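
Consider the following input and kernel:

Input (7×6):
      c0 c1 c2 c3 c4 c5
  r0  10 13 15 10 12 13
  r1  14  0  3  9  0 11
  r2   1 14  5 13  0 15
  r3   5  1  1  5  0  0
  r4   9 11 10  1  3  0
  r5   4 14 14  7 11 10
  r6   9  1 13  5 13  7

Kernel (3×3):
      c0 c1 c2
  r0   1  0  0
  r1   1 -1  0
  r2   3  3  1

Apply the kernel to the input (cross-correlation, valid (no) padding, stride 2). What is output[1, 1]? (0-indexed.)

37

The receptive field on the input at this output position is [5 13 0 / 1 5 0 / 10 1 3]. Elementwise product with the kernel and sum: 5·1 + 1·1 + 5·-1 + 10·3 + 1·3 + 3·1.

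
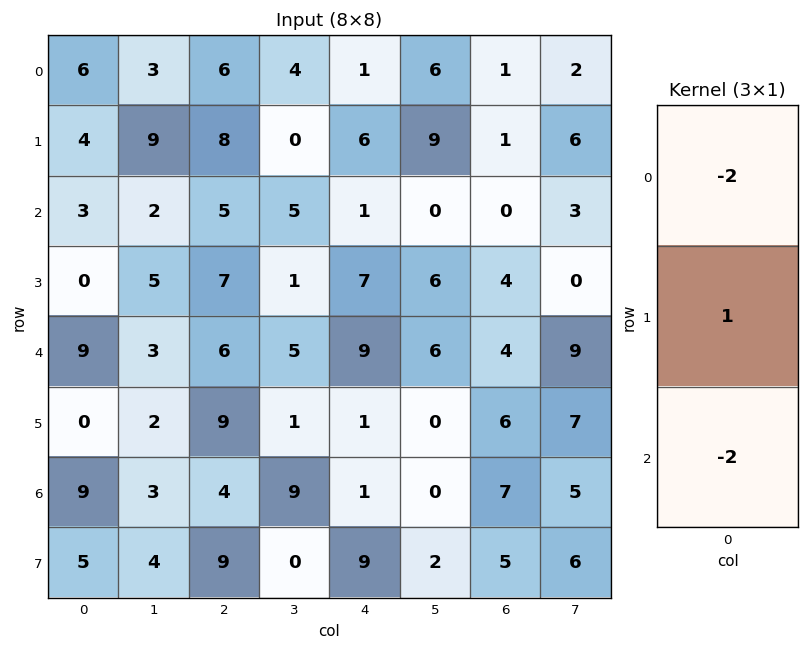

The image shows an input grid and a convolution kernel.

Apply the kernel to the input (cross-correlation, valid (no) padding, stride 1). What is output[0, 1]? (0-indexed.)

The receptive field on the input at this output position is [3 / 9 / 2]. Elementwise product with the kernel and sum: 3·-2 + 9·1 + 2·-2.

-1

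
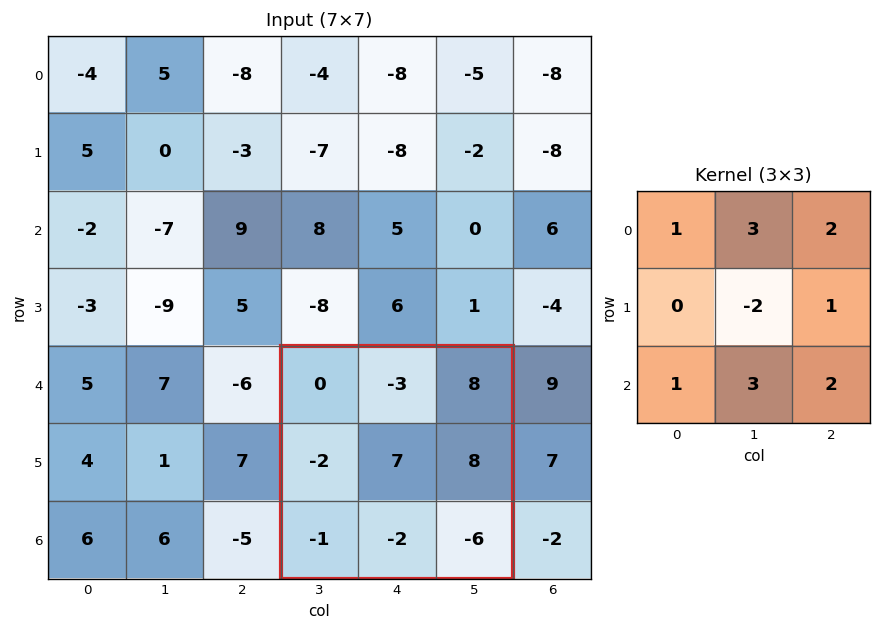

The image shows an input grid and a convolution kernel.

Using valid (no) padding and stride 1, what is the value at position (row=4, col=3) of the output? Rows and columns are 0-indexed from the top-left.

-18

The receptive field on the input at this output position is [0 -3 8 / -2 7 8 / -1 -2 -6]. Elementwise product with the kernel and sum: 0·1 + -3·3 + 8·2 + 7·-2 + 8·1 + -1·1 + -2·3 + -6·2.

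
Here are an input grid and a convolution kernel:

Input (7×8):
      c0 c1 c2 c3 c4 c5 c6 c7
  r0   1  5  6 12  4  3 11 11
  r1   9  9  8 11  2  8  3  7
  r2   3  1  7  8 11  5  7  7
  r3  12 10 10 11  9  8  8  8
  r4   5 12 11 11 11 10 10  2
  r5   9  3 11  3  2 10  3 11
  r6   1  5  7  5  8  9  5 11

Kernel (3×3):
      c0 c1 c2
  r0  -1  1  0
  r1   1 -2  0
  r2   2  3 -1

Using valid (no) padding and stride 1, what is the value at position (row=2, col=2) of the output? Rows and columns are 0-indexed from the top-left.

The receptive field on the input at this output position is [7 8 11 / 10 11 9 / 11 11 11]. Elementwise product with the kernel and sum: 7·-1 + 8·1 + 10·1 + 11·-2 + 11·2 + 11·3 + 11·-1.

33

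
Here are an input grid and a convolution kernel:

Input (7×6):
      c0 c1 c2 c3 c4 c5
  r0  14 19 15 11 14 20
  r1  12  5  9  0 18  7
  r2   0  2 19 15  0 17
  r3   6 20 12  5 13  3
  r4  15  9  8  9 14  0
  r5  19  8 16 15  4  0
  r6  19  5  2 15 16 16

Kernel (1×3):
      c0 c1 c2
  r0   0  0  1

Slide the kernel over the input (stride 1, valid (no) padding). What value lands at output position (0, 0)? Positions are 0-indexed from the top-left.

15

The receptive field on the input at this output position is [14 19 15]. Elementwise product with the kernel and sum: 15·1.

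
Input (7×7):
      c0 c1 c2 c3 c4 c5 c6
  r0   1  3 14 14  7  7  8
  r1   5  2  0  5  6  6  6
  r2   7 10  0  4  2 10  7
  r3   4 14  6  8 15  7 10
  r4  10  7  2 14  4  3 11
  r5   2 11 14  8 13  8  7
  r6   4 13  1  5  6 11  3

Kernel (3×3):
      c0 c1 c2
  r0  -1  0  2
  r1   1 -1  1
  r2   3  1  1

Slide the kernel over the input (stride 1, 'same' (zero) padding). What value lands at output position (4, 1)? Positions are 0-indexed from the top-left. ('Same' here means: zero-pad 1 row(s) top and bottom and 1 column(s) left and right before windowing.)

The receptive field on the zero-padded input at this output position is [4 14 6 / 10 7 2 / 2 11 14]. Elementwise product with the kernel and sum: 4·-1 + 6·2 + 10·1 + 7·-1 + 2·1 + 2·3 + 11·1 + 14·1.

44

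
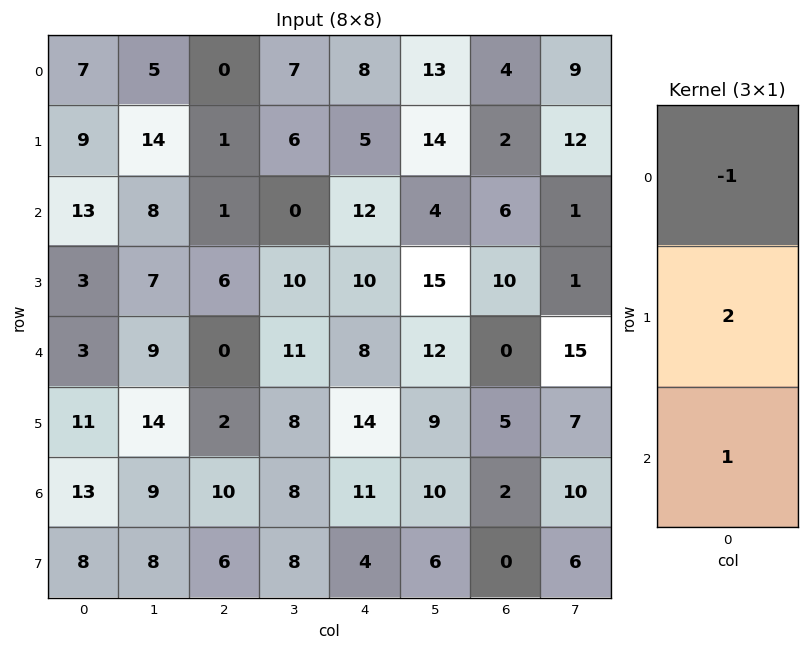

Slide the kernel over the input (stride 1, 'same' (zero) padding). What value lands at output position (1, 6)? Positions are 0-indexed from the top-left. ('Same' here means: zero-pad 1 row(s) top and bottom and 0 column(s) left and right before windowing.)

The receptive field on the zero-padded input at this output position is [4 / 2 / 6]. Elementwise product with the kernel and sum: 4·-1 + 2·2 + 6·1.

6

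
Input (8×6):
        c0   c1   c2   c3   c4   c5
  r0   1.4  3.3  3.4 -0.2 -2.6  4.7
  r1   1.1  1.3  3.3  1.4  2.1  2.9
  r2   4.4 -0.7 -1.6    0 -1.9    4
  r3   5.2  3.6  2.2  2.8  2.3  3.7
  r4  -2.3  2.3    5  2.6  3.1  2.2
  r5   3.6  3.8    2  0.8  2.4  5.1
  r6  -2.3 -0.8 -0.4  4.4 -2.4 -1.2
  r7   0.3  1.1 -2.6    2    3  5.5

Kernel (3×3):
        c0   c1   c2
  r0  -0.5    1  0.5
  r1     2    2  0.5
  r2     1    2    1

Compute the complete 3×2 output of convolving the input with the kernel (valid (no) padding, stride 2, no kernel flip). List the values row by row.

Output[0,0]: The receptive field on the input at this output position is [1.4 3.3 3.4 / 1.1 1.3 3.3 / 4.4 -0.7 -1.6]. Elementwise product with the kernel and sum: 1.4·-0.5 + 3.3·1 + 3.4·0.5 + 1.1·2 + 1.3·2 + 3.3·0.5 + 4.4·1 + -0.7·2 + -1.6·1.
Output[0,1]: The receptive field on the input at this output position is [3.4 -0.2 -2.6 / 3.3 1.4 2.1 / -1.6 0 -1.9]. Elementwise product with the kernel and sum: 3.4·-0.5 + -0.2·1 + -2.6·0.5 + 3.3·2 + 1.4·2 + 2.1·0.5 + -1.6·1 + 0·2 + -1.9·1.

12.15 3.75
22.3 24.3
17.45 14.45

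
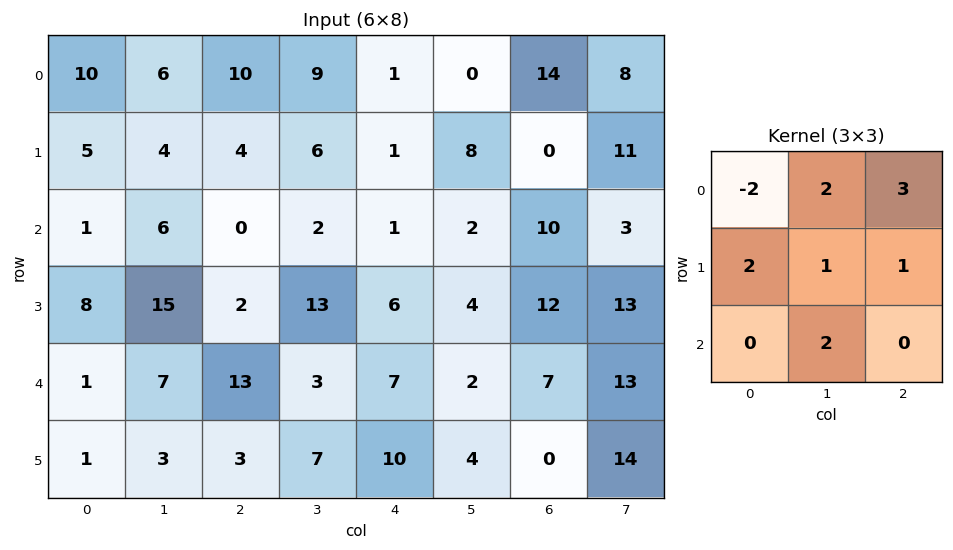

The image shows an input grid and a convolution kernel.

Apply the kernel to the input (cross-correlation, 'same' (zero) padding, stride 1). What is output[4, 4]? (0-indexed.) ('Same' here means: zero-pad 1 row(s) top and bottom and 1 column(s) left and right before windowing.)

33

The receptive field on the zero-padded input at this output position is [13 6 4 / 3 7 2 / 7 10 4]. Elementwise product with the kernel and sum: 13·-2 + 6·2 + 4·3 + 3·2 + 7·1 + 2·1 + 10·2.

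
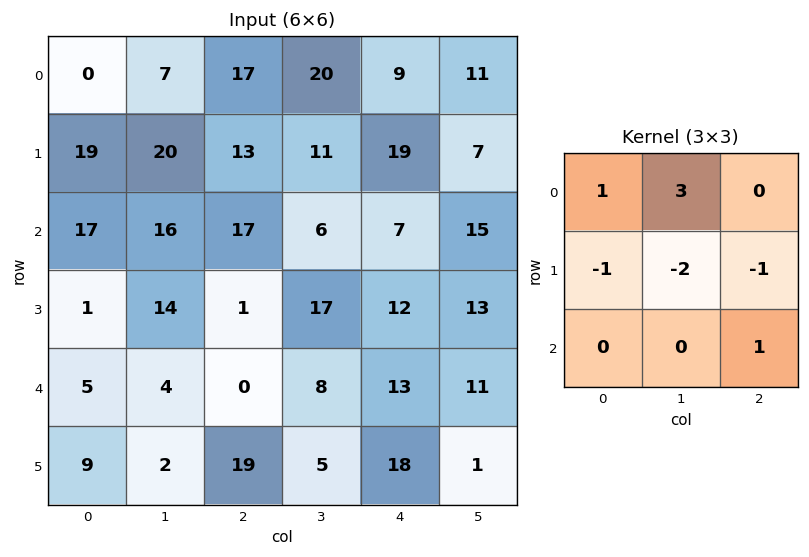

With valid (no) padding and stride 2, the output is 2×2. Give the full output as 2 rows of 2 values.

-34 30
35 1

Output[0,0]: The receptive field on the input at this output position is [0 7 17 / 19 20 13 / 17 16 17]. Elementwise product with the kernel and sum: 0·1 + 7·3 + 19·-1 + 20·-2 + 13·-1 + 17·1.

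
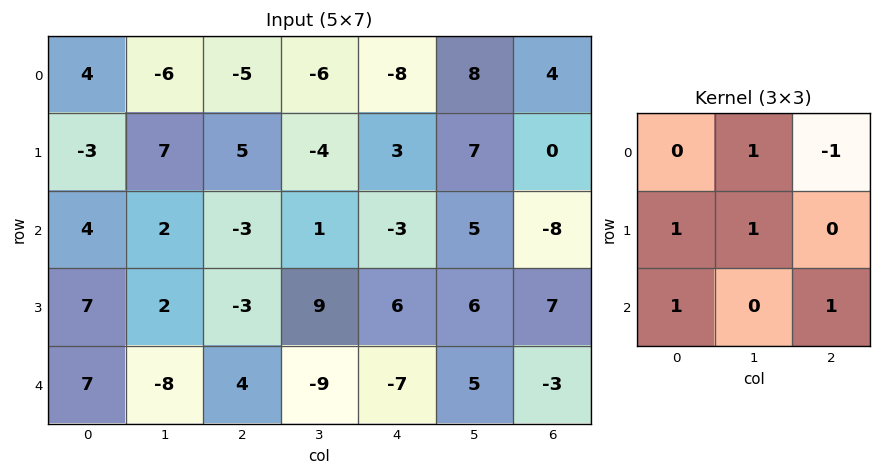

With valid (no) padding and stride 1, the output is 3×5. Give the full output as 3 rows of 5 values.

4 16 -3 -11 3
12 19 -6 9 22
25 -22 7 3 15

Output[0,0]: The receptive field on the input at this output position is [4 -6 -5 / -3 7 5 / 4 2 -3]. Elementwise product with the kernel and sum: -6·1 + -5·-1 + -3·1 + 7·1 + 4·1 + -3·1.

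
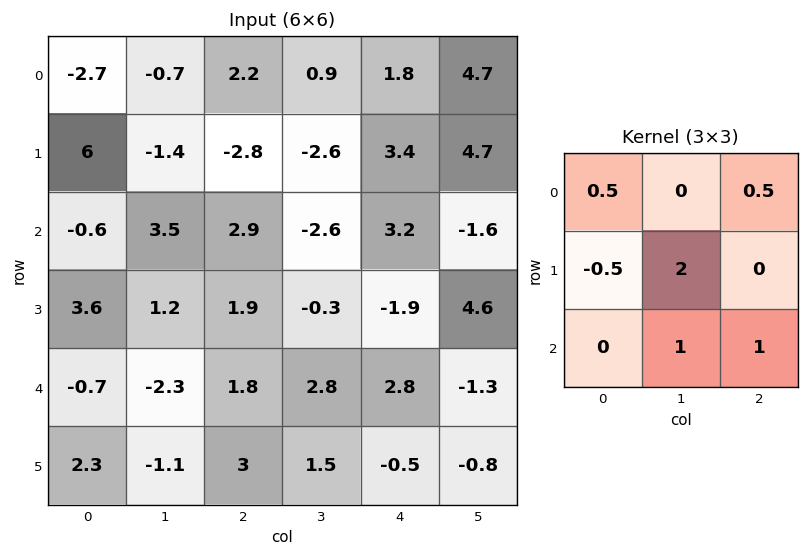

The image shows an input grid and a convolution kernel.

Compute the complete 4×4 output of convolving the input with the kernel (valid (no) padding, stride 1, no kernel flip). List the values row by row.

Output[0,0]: The receptive field on the input at this output position is [-2.7 -0.7 2.2 / 6 -1.4 -2.8 / -0.6 3.5 2.9]. Elementwise product with the kernel and sum: -2.7·0.5 + 2.2·0.5 + 6·-0.5 + -1.4·2 + 3.5·1 + 2.9·1.
Output[0,1]: The receptive field on the input at this output position is [-0.7 2.2 0.9 / -1.4 -2.8 -2.6 / 3.5 2.9 -2.6]. Elementwise product with the kernel and sum: -0.7·0.5 + 0.9·0.5 + -1.4·-0.5 + -2.8·2 + 2.9·1 + -2.6·1.

0.35 -4.5 -1.2 12.5
12 3.65 -8.55 11.45
1.25 8.25 7.1 -4.25
0.4 9.7 5.7 5.05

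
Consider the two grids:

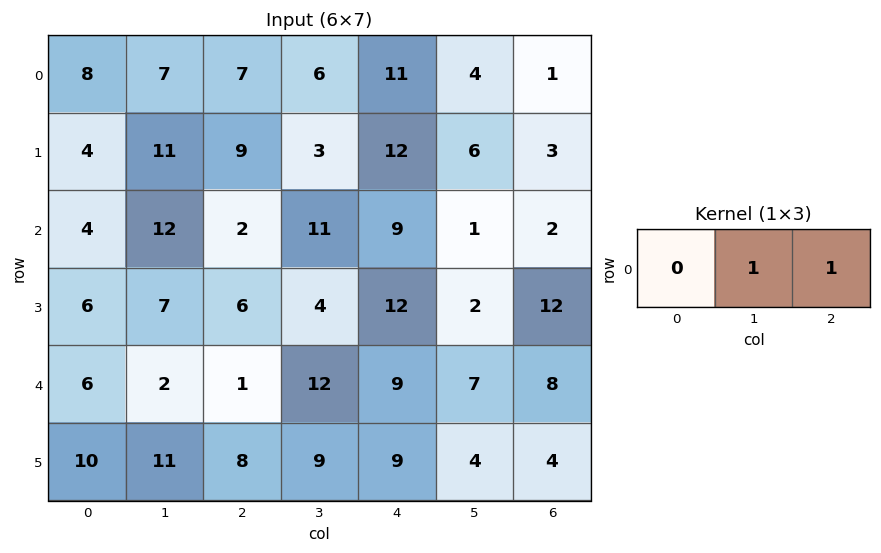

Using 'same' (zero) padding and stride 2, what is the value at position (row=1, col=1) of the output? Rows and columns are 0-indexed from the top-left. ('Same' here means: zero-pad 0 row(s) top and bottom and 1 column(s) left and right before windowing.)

13

The receptive field on the zero-padded input at this output position is [12 2 11]. Elementwise product with the kernel and sum: 2·1 + 11·1.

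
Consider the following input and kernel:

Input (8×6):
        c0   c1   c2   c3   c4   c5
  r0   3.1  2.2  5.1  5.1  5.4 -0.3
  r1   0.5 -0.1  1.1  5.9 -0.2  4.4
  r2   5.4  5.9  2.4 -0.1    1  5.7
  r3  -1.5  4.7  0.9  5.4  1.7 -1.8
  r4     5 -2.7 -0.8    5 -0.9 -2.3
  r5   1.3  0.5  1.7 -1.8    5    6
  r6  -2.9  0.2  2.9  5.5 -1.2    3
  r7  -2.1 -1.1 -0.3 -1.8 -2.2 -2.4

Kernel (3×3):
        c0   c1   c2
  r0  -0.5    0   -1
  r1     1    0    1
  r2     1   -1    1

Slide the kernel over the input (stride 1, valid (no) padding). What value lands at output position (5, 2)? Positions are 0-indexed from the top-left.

The receptive field on the input at this output position is [1.7 -1.8 5 / 2.9 5.5 -1.2 / -0.3 -1.8 -2.2]. Elementwise product with the kernel and sum: 1.7·-0.5 + 5·-1 + 2.9·1 + -1.2·1 + -0.3·1 + -1.8·-1 + -2.2·1.

-4.85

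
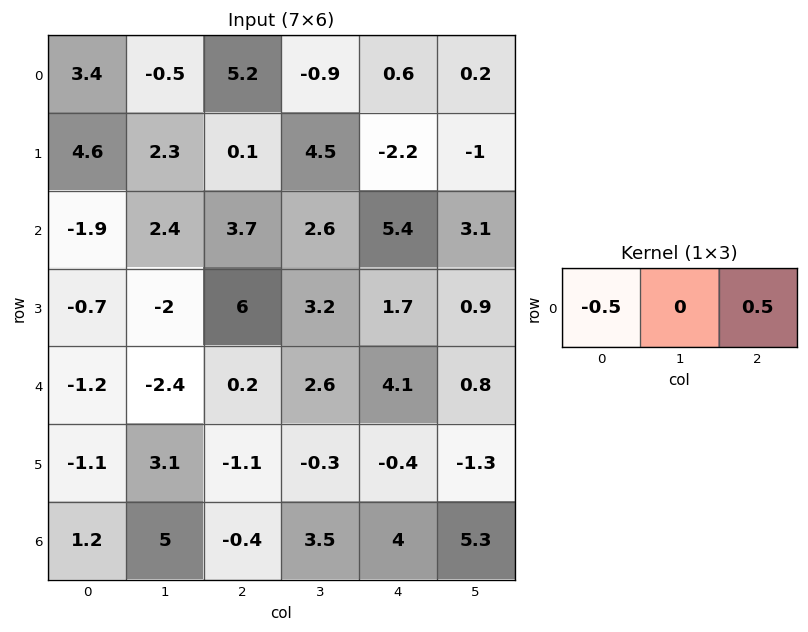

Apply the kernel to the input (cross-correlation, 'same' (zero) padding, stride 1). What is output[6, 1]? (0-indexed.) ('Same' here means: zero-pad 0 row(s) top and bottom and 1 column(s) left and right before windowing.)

The receptive field on the zero-padded input at this output position is [1.2 5 -0.4]. Elementwise product with the kernel and sum: 1.2·-0.5 + -0.4·0.5.

-0.8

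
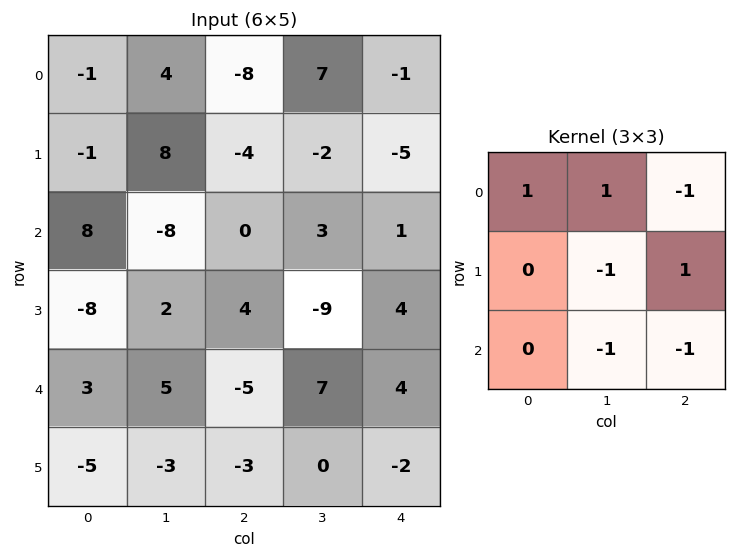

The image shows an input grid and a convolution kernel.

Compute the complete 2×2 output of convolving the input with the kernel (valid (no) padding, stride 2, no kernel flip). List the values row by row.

Output[0,0]: The receptive field on the input at this output position is [-1 4 -8 / -1 8 -4 / 8 -8 0]. Elementwise product with the kernel and sum: -1·1 + 4·1 + -8·-1 + 8·-1 + -4·1 + -8·-1 + 0·-1.

7 -7
2 4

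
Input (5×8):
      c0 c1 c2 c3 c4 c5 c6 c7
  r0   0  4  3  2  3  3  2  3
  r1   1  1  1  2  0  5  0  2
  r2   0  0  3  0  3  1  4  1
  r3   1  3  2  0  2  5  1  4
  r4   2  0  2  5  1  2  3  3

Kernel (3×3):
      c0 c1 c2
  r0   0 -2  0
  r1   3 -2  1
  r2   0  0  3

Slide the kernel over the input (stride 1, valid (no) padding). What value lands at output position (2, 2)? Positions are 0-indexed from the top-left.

11

The receptive field on the input at this output position is [3 0 3 / 2 0 2 / 2 5 1]. Elementwise product with the kernel and sum: 0·-2 + 2·3 + 0·-2 + 2·1 + 1·3.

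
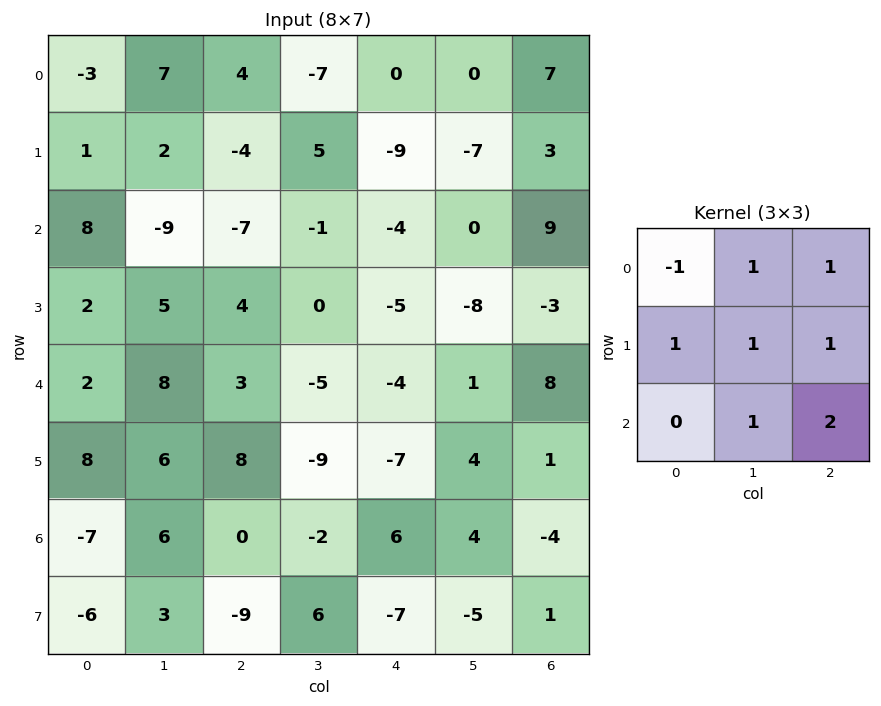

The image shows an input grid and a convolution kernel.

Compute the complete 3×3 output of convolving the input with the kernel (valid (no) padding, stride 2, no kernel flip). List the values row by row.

-10 -28 12
1 -12 14
37 -10 7

Output[0,0]: The receptive field on the input at this output position is [-3 7 4 / 1 2 -4 / 8 -9 -7]. Elementwise product with the kernel and sum: -3·-1 + 7·1 + 4·1 + 1·1 + 2·1 + -4·1 + -9·1 + -7·2.
Output[0,1]: The receptive field on the input at this output position is [4 -7 0 / -4 5 -9 / -7 -1 -4]. Elementwise product with the kernel and sum: 4·-1 + -7·1 + 0·1 + -4·1 + 5·1 + -9·1 + -1·1 + -4·2.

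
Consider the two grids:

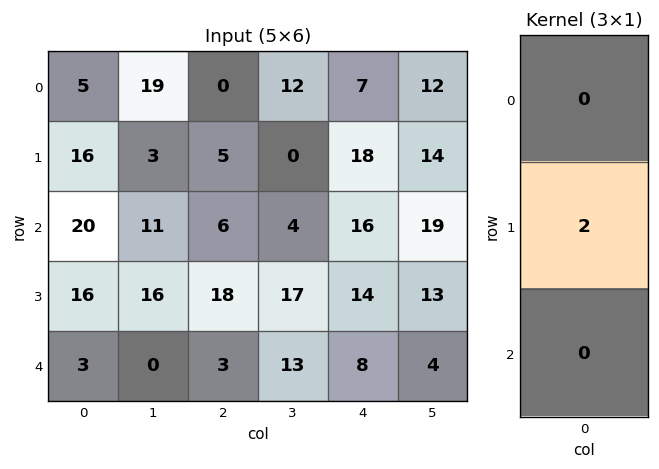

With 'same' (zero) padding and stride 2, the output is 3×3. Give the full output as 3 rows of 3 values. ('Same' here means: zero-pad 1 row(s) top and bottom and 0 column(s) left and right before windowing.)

10 0 14
40 12 32
6 6 16

Output[0,0]: The receptive field on the zero-padded input at this output position is [0 / 5 / 16]. Elementwise product with the kernel and sum: 5·2.
Output[0,1]: The receptive field on the zero-padded input at this output position is [0 / 0 / 5]. Elementwise product with the kernel and sum: 0·2.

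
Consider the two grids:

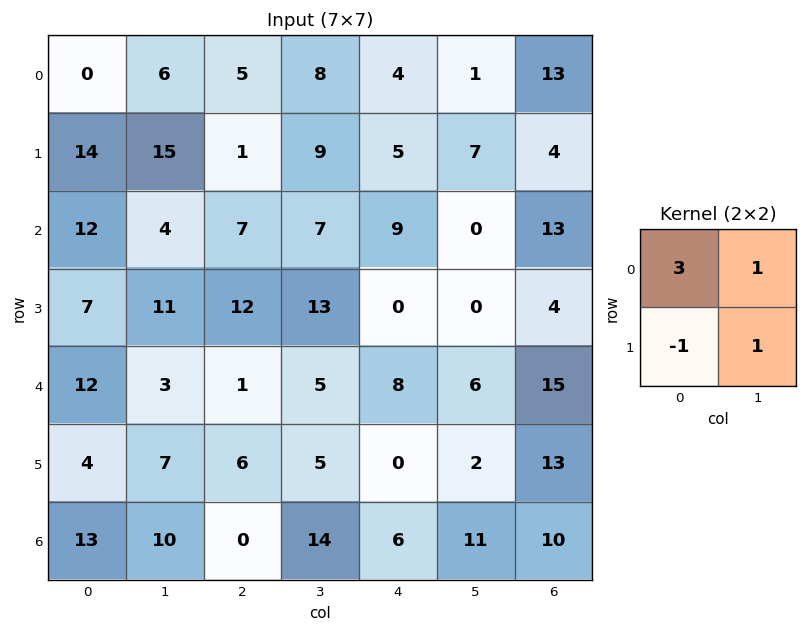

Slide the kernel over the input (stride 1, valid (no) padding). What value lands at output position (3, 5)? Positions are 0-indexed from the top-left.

13

The receptive field on the input at this output position is [0 4 / 6 15]. Elementwise product with the kernel and sum: 0·3 + 4·1 + 6·-1 + 15·1.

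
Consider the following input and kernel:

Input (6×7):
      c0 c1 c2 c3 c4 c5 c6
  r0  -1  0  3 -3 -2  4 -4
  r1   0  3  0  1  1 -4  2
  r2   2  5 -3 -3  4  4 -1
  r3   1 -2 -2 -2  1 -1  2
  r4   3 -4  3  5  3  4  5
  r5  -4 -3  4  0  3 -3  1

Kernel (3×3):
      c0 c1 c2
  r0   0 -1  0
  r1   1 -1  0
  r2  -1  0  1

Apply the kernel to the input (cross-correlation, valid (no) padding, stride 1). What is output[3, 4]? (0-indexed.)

-2

The receptive field on the input at this output position is [1 -1 2 / 3 4 5 / 3 -3 1]. Elementwise product with the kernel and sum: -1·-1 + 3·1 + 4·-1 + 3·-1 + 1·1.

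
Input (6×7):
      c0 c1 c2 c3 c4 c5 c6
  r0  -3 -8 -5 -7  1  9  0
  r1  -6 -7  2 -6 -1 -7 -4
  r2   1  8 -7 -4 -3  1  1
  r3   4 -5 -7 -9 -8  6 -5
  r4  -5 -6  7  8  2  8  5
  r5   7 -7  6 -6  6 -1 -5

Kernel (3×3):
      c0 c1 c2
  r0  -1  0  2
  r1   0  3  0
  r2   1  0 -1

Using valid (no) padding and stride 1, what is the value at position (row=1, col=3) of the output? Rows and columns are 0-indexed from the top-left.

The receptive field on the input at this output position is [-6 -1 -7 / -4 -3 1 / -9 -8 6]. Elementwise product with the kernel and sum: -6·-1 + -7·2 + -3·3 + -9·1 + 6·-1.

-32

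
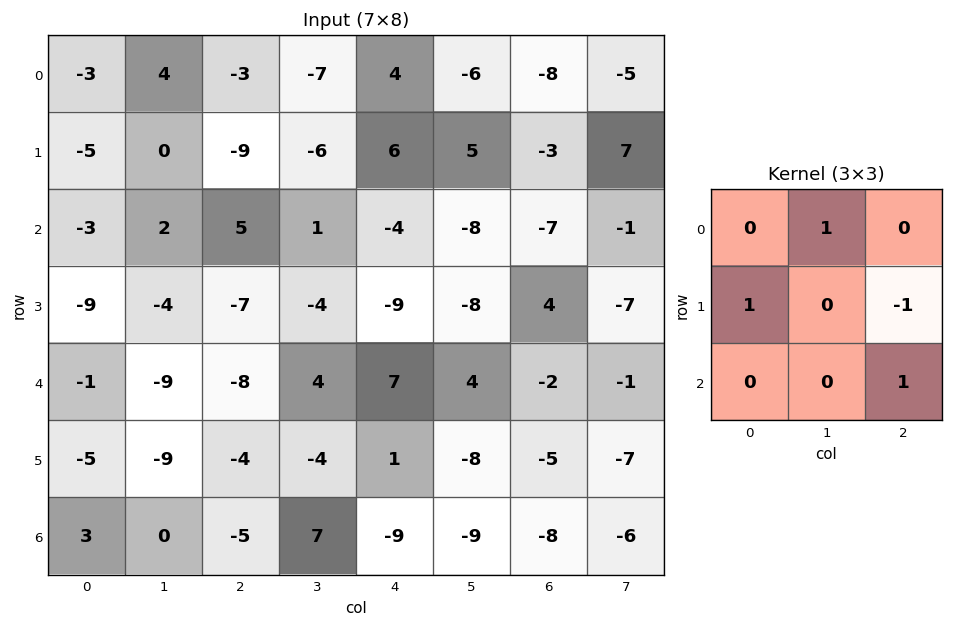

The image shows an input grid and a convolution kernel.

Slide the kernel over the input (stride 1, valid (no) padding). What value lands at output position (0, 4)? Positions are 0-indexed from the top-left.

-4

The receptive field on the input at this output position is [4 -6 -8 / 6 5 -3 / -4 -8 -7]. Elementwise product with the kernel and sum: -6·1 + 6·1 + -3·-1 + -7·1.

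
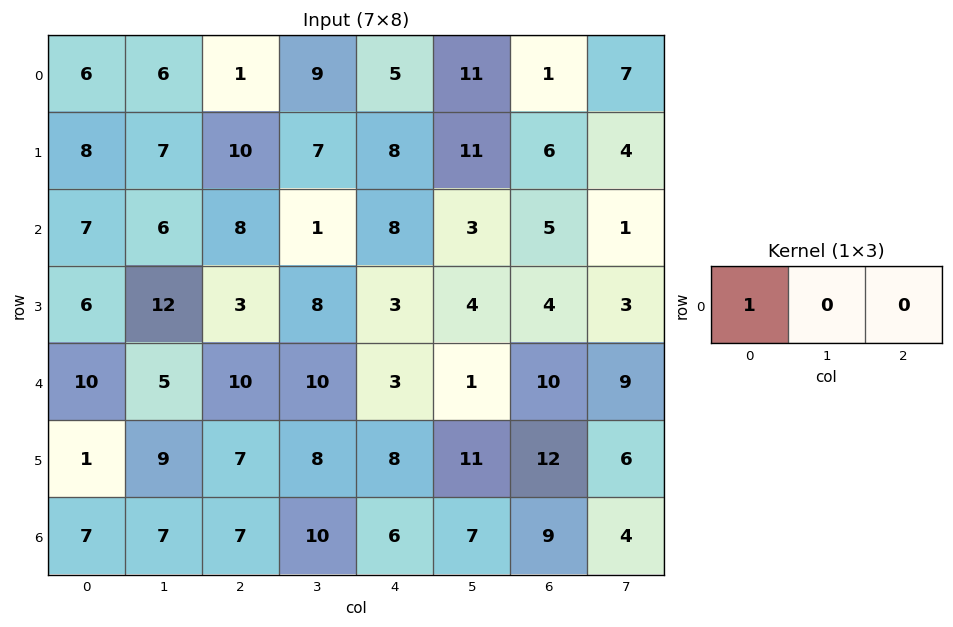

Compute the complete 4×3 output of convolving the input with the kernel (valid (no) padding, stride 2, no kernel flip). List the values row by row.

Output[0,0]: The receptive field on the input at this output position is [6 6 1]. Elementwise product with the kernel and sum: 6·1.
Output[0,1]: The receptive field on the input at this output position is [1 9 5]. Elementwise product with the kernel and sum: 1·1.

6 1 5
7 8 8
10 10 3
7 7 6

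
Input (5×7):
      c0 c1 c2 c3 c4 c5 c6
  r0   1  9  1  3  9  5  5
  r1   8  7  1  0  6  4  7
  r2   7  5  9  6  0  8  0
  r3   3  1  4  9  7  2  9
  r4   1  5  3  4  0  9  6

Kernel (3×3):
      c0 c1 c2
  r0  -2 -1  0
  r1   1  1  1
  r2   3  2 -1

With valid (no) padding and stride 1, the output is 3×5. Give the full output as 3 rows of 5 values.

Output[0,0]: The receptive field on the input at this output position is [1 9 1 / 8 7 1 / 7 5 9]. Elementwise product with the kernel and sum: 1·-2 + 9·-1 + 8·1 + 7·1 + 1·1 + 7·3 + 5·2 + 9·-1.

27 16 41 5 10
5 7 36 47 8
-1 12 13 9 22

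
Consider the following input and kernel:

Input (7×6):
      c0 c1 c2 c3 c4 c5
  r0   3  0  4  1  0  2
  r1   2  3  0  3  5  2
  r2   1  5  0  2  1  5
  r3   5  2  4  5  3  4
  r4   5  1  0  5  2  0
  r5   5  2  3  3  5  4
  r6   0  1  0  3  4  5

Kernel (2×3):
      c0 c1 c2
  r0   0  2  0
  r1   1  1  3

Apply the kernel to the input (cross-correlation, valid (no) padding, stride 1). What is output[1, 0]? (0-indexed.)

The receptive field on the input at this output position is [2 3 0 / 1 5 0]. Elementwise product with the kernel and sum: 3·2 + 1·1 + 5·1 + 0·3.

12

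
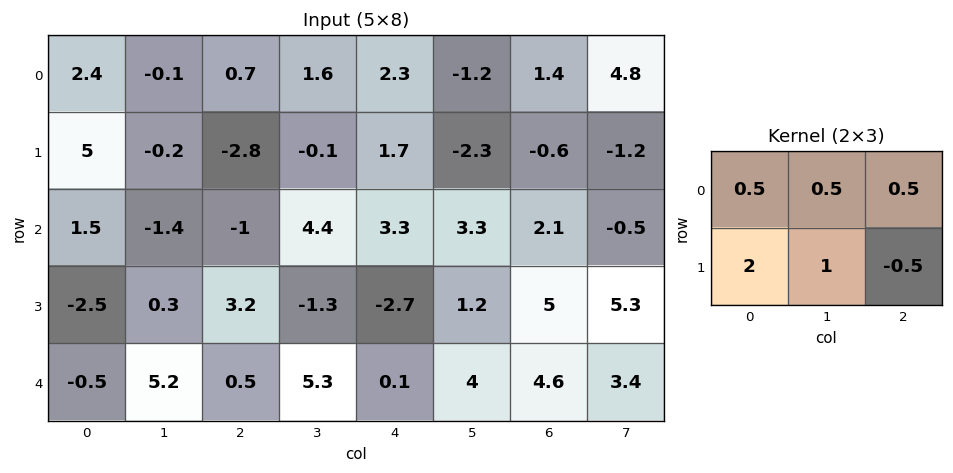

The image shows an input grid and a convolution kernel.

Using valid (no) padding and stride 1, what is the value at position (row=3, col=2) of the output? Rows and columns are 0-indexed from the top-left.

The receptive field on the input at this output position is [3.2 -1.3 -2.7 / 0.5 5.3 0.1]. Elementwise product with the kernel and sum: 3.2·0.5 + -1.3·0.5 + -2.7·0.5 + 0.5·2 + 5.3·1 + 0.1·-0.5.

5.85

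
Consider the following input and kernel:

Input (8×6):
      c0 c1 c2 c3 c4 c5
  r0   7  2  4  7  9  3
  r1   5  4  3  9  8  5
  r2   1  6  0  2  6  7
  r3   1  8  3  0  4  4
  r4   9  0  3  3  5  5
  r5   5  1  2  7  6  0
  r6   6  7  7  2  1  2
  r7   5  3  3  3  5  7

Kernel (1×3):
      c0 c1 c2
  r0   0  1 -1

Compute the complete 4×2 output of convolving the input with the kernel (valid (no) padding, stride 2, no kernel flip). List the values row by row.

Output[0,0]: The receptive field on the input at this output position is [7 2 4]. Elementwise product with the kernel and sum: 2·1 + 4·-1.

-2 -2
6 -4
-3 -2
0 1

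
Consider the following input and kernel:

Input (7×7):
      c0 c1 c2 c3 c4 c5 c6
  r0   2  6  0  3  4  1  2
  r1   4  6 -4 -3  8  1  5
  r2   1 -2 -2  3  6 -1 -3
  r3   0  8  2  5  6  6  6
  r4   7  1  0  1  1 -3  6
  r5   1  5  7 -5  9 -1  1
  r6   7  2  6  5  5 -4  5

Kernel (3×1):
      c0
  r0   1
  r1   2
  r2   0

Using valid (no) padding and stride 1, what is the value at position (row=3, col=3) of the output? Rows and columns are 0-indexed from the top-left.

The receptive field on the input at this output position is [5 / 1 / -5]. Elementwise product with the kernel and sum: 5·1 + 1·2.

7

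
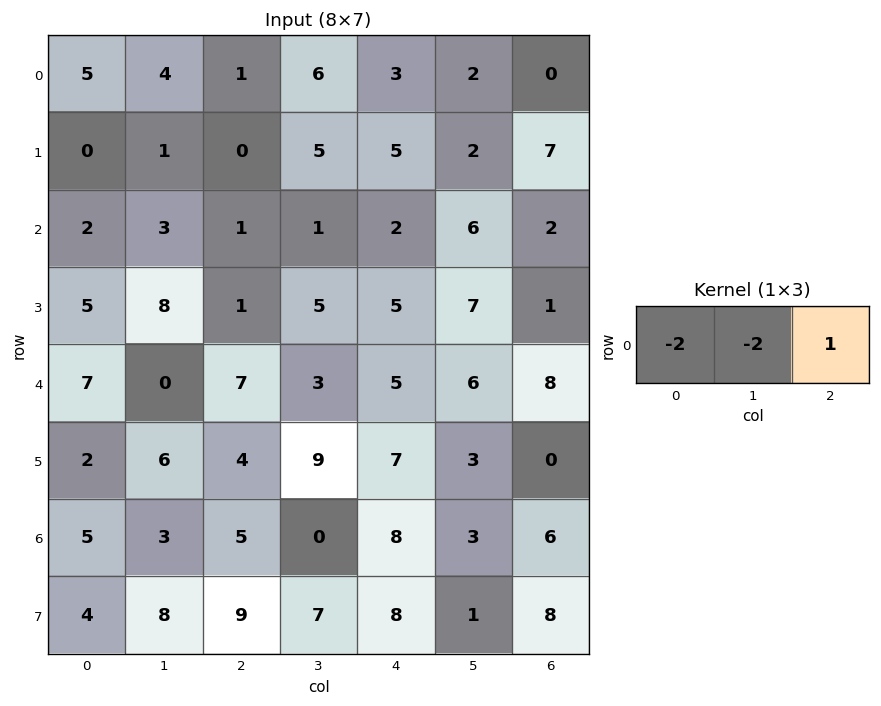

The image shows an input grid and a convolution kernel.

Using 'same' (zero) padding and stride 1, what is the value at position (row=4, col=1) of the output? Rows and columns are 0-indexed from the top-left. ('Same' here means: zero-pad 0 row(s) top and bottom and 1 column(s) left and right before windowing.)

The receptive field on the zero-padded input at this output position is [7 0 7]. Elementwise product with the kernel and sum: 7·-2 + 0·-2 + 7·1.

-7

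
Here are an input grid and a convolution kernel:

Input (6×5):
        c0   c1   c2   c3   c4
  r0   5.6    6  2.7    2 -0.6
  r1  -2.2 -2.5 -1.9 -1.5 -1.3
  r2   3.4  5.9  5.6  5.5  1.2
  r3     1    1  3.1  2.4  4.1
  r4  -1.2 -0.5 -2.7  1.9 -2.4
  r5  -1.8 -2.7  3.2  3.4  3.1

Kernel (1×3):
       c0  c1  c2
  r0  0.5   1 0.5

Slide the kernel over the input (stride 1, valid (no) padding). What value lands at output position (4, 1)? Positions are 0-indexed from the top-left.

-2

The receptive field on the input at this output position is [-0.5 -2.7 1.9]. Elementwise product with the kernel and sum: -0.5·0.5 + -2.7·1 + 1.9·0.5.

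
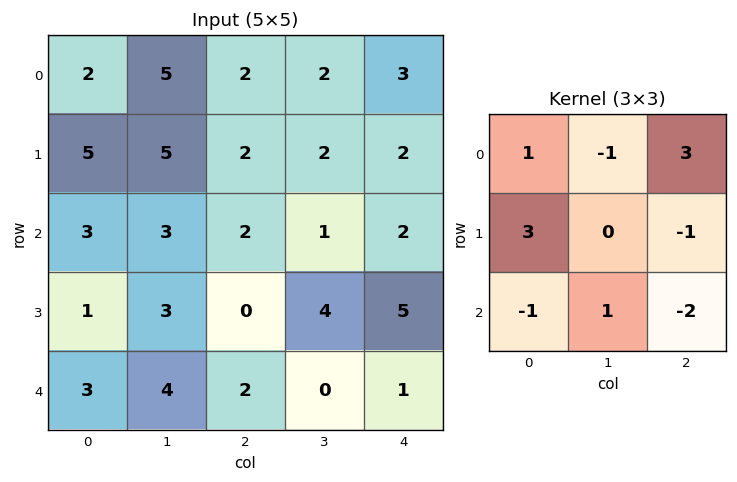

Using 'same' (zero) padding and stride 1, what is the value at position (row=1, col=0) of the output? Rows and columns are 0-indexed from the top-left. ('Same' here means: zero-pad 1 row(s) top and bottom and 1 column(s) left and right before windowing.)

5

The receptive field on the zero-padded input at this output position is [0 2 5 / 0 5 5 / 0 3 3]. Elementwise product with the kernel and sum: 0·1 + 2·-1 + 5·3 + 0·3 + 5·-1 + 0·-1 + 3·1 + 3·-2.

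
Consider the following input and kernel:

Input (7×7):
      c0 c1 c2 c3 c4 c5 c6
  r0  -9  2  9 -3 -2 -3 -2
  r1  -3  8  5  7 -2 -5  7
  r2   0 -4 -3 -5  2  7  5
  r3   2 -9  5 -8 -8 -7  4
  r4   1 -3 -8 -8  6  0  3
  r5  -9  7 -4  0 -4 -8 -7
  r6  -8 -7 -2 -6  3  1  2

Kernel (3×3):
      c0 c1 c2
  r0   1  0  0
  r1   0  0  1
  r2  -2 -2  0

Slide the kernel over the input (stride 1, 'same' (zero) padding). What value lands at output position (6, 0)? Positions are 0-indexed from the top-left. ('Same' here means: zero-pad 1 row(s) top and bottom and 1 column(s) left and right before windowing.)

The receptive field on the zero-padded input at this output position is [0 -9 7 / 0 -8 -7 / 0 0 0]. Elementwise product with the kernel and sum: 0·1 + -7·1 + 0·-2 + 0·-2.

-7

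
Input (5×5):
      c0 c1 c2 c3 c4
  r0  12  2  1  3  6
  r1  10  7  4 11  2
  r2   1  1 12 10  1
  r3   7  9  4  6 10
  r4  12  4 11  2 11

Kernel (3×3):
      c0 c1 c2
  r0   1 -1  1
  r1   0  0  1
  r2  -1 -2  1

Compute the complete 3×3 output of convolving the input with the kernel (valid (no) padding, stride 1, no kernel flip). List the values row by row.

24 0 -25
-2 13 -10
7 -19 9

Output[0,0]: The receptive field on the input at this output position is [12 2 1 / 10 7 4 / 1 1 12]. Elementwise product with the kernel and sum: 12·1 + 2·-1 + 1·1 + 4·1 + 1·-1 + 1·-2 + 12·1.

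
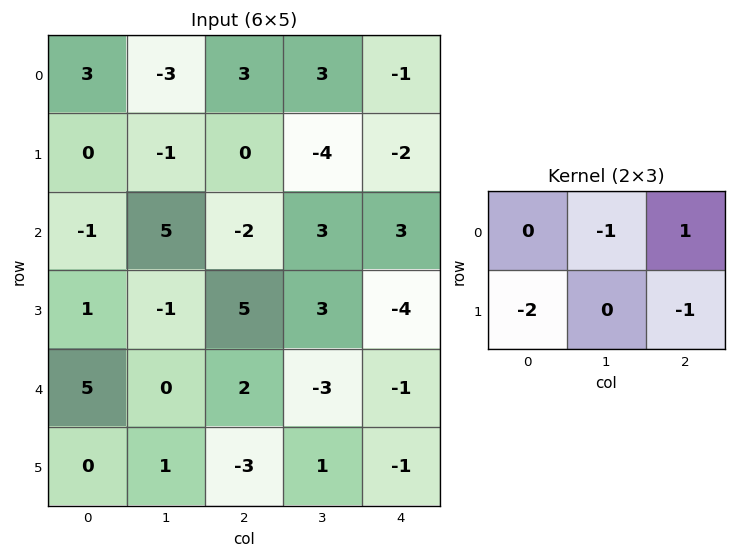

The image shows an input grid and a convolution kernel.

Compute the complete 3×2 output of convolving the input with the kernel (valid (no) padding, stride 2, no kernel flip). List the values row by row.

Output[0,0]: The receptive field on the input at this output position is [3 -3 3 / 0 -1 0]. Elementwise product with the kernel and sum: -3·-1 + 3·1 + 0·-2 + 0·-1.

6 -2
-14 -6
5 9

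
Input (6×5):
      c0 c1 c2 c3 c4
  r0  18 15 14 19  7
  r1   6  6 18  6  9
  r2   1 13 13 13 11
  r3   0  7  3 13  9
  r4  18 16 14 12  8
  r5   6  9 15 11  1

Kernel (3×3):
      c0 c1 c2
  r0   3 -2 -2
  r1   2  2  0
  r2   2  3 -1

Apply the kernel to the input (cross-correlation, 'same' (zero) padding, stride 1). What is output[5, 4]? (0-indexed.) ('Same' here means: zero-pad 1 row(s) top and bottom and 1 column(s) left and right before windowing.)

The receptive field on the zero-padded input at this output position is [12 8 0 / 11 1 0 / 0 0 0]. Elementwise product with the kernel and sum: 12·3 + 8·-2 + 0·-2 + 11·2 + 1·2 + 0·2 + 0·3 + 0·-1.

44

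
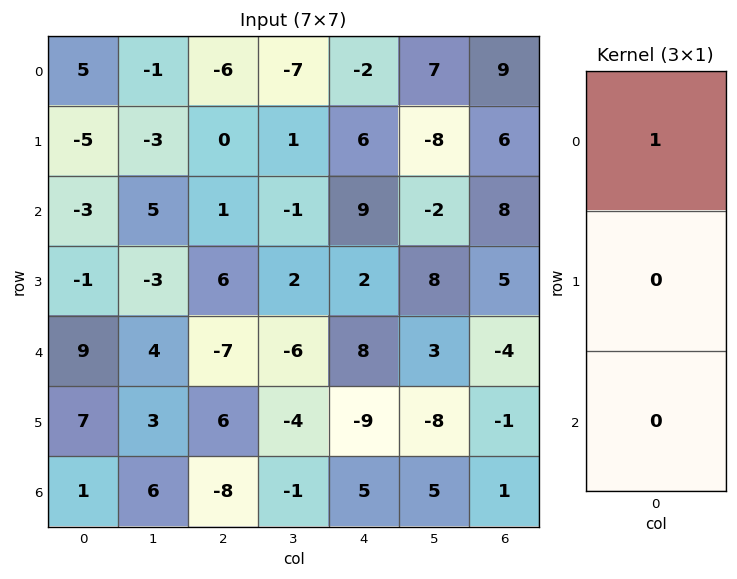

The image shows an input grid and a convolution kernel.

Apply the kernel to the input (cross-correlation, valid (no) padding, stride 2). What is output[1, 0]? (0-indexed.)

-3

The receptive field on the input at this output position is [-3 / -1 / 9]. Elementwise product with the kernel and sum: -3·1.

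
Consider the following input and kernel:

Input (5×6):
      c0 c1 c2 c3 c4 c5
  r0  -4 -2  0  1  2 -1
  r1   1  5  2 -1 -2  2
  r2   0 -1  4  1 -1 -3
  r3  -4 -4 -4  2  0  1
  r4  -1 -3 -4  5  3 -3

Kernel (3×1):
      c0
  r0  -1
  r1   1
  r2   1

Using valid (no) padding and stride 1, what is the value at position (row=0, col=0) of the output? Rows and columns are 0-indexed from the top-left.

The receptive field on the input at this output position is [-4 / 1 / 0]. Elementwise product with the kernel and sum: -4·-1 + 1·1 + 0·1.

5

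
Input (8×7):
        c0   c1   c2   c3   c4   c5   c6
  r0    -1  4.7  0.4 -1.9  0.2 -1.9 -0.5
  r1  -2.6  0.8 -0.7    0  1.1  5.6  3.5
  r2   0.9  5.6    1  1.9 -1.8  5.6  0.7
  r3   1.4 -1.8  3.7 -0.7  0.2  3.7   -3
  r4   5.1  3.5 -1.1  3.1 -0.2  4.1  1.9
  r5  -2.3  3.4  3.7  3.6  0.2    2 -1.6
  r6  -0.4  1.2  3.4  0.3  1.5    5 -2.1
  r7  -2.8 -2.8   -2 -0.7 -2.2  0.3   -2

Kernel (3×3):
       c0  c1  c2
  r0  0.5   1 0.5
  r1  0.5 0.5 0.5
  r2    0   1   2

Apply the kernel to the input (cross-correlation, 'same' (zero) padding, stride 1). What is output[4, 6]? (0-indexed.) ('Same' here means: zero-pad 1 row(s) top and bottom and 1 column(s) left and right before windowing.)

0.25

The receptive field on the zero-padded input at this output position is [3.7 -3 0 / 4.1 1.9 0 / 2 -1.6 0]. Elementwise product with the kernel and sum: 3.7·0.5 + -3·1 + 0·0.5 + 4.1·0.5 + 1.9·0.5 + 0·0.5 + -1.6·1 + 0·2.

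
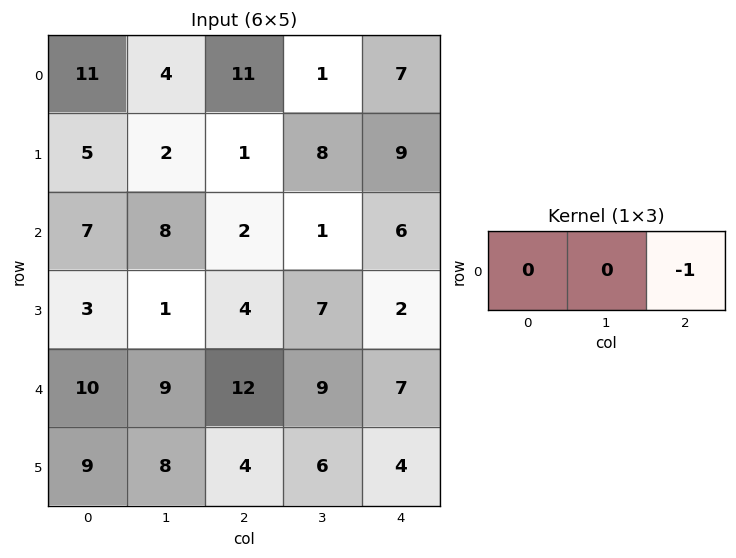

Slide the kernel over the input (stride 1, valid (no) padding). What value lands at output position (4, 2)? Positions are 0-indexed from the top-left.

The receptive field on the input at this output position is [12 9 7]. Elementwise product with the kernel and sum: 7·-1.

-7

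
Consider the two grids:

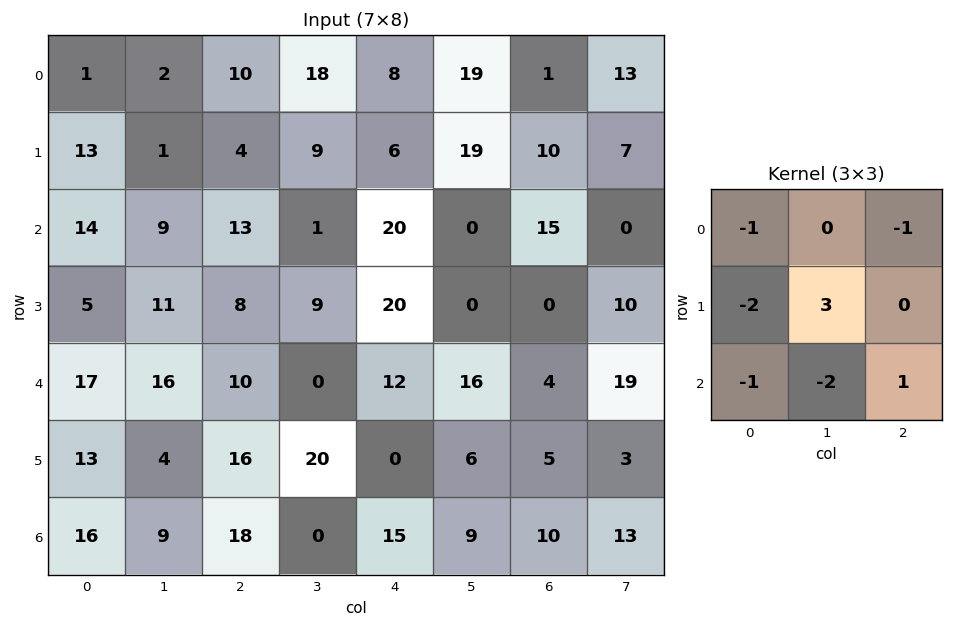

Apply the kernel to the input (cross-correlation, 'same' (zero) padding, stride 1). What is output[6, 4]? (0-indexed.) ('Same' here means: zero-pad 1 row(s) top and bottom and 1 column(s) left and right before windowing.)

The receptive field on the zero-padded input at this output position is [20 0 6 / 0 15 9 / 0 0 0]. Elementwise product with the kernel and sum: 20·-1 + 6·-1 + 0·-2 + 15·3 + 0·-1 + 0·-2 + 0·1.

19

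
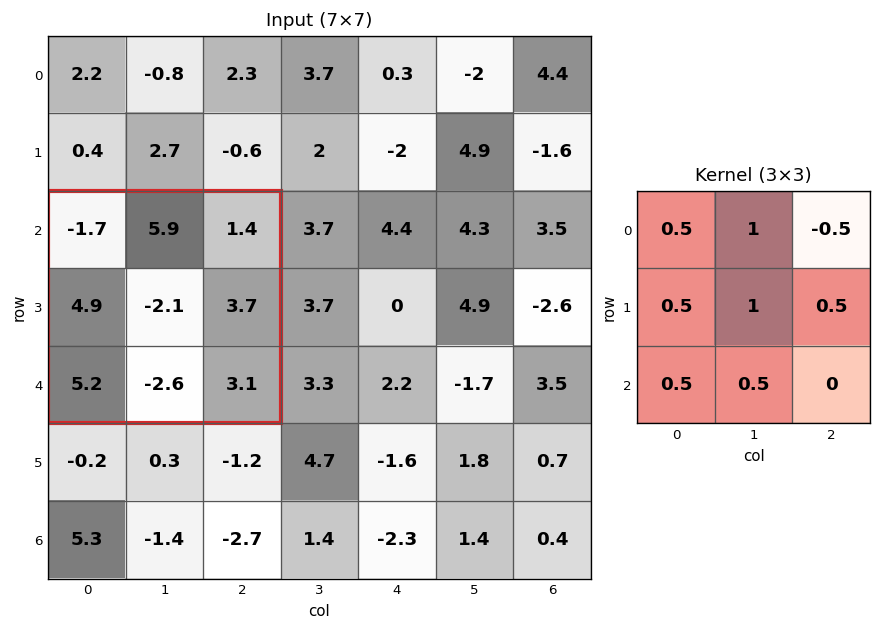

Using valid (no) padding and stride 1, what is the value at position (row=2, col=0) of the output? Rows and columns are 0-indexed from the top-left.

The receptive field on the input at this output position is [-1.7 5.9 1.4 / 4.9 -2.1 3.7 / 5.2 -2.6 3.1]. Elementwise product with the kernel and sum: -1.7·0.5 + 5.9·1 + 1.4·-0.5 + 4.9·0.5 + -2.1·1 + 3.7·0.5 + 5.2·0.5 + -2.6·0.5.

7.85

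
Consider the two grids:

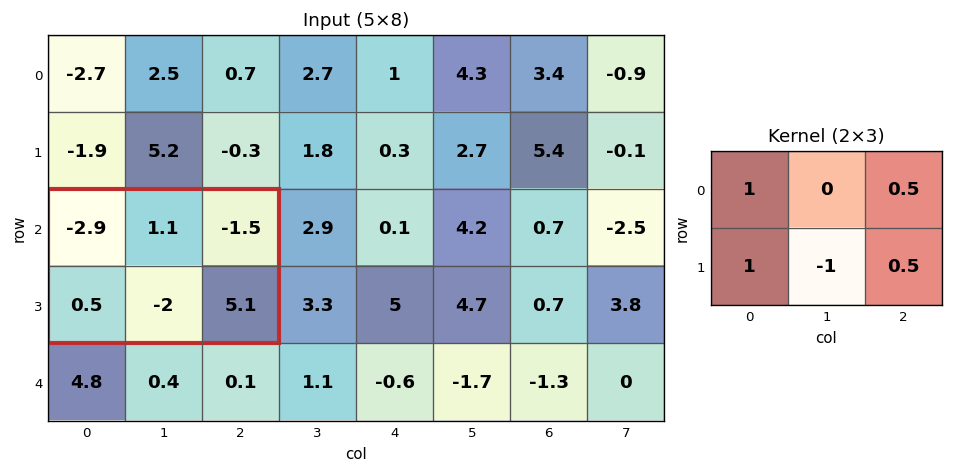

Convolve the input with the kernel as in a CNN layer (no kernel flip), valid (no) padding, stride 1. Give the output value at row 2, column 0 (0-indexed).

1.4

The receptive field on the input at this output position is [-2.9 1.1 -1.5 / 0.5 -2 5.1]. Elementwise product with the kernel and sum: -2.9·1 + -1.5·0.5 + 0.5·1 + -2·-1 + 5.1·0.5.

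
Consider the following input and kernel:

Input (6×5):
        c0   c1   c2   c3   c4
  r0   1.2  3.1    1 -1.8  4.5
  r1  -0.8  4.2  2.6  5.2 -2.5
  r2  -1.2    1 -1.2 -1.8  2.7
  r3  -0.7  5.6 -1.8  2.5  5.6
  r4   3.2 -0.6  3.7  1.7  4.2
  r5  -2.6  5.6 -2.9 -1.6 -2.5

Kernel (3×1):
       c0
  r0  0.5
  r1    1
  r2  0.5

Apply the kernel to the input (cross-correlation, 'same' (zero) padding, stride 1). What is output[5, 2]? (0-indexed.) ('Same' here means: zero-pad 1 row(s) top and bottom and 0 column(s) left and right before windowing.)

-1.05

The receptive field on the zero-padded input at this output position is [3.7 / -2.9 / 0]. Elementwise product with the kernel and sum: 3.7·0.5 + -2.9·1 + 0·0.5.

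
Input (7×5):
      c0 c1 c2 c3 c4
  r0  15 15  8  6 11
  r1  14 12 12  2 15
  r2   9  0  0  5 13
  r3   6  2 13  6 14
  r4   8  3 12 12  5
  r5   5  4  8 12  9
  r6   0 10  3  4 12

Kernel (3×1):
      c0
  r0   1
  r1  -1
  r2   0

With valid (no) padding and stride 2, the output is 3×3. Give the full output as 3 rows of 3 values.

Output[0,0]: The receptive field on the input at this output position is [15 / 14 / 9]. Elementwise product with the kernel and sum: 15·1 + 14·-1.

1 -4 -4
3 -13 -1
3 4 -4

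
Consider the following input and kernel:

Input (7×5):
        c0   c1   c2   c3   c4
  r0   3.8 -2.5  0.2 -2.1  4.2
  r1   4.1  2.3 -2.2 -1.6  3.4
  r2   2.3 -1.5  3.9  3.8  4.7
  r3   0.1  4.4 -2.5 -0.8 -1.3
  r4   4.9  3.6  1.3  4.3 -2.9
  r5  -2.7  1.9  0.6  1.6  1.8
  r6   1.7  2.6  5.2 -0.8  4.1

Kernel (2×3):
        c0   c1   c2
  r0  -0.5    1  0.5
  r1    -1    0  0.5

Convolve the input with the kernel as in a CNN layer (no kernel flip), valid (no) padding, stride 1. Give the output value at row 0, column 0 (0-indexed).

-9.5

The receptive field on the input at this output position is [3.8 -2.5 0.2 / 4.1 2.3 -2.2]. Elementwise product with the kernel and sum: 3.8·-0.5 + -2.5·1 + 0.2·0.5 + 4.1·-1 + -2.2·0.5.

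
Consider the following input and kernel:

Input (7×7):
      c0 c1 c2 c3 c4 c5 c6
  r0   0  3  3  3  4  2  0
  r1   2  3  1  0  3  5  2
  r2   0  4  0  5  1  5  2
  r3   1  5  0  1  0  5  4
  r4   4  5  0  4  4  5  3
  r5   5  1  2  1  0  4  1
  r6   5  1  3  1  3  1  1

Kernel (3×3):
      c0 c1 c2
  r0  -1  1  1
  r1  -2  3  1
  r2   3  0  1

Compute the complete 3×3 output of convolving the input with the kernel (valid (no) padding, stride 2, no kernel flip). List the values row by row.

12 6 14
29 13 40
14 19 27

Output[0,0]: The receptive field on the input at this output position is [0 3 3 / 2 3 1 / 0 4 0]. Elementwise product with the kernel and sum: 0·-1 + 3·1 + 3·1 + 2·-2 + 3·3 + 1·1 + 0·3 + 0·1.
Output[0,1]: The receptive field on the input at this output position is [3 3 4 / 1 0 3 / 0 5 1]. Elementwise product with the kernel and sum: 3·-1 + 3·1 + 4·1 + 1·-2 + 0·3 + 3·1 + 0·3 + 1·1.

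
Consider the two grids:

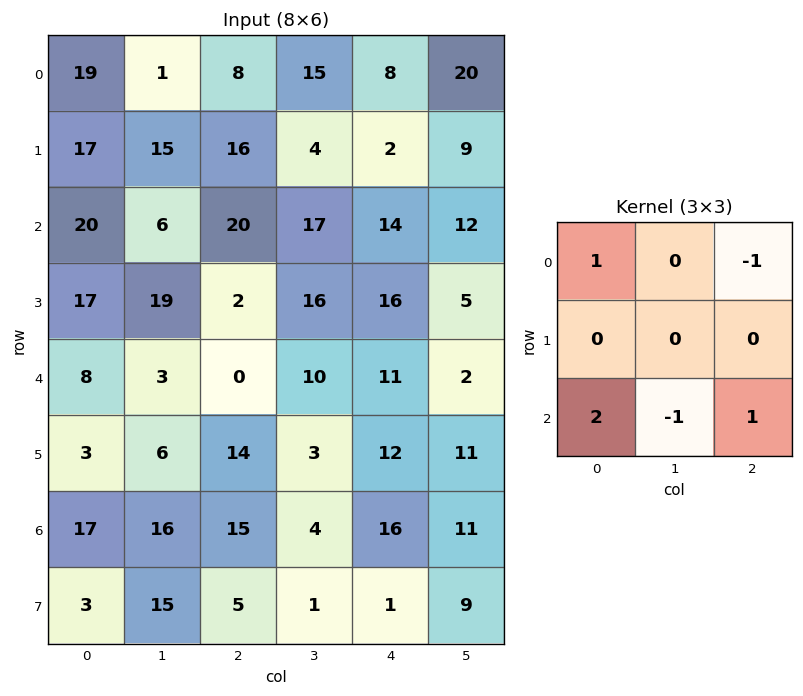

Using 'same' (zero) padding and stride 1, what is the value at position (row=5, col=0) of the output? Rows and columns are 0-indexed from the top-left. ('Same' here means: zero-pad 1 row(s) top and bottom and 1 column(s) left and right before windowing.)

-4

The receptive field on the zero-padded input at this output position is [0 8 3 / 0 3 6 / 0 17 16]. Elementwise product with the kernel and sum: 0·1 + 3·-1 + 0·2 + 17·-1 + 16·1.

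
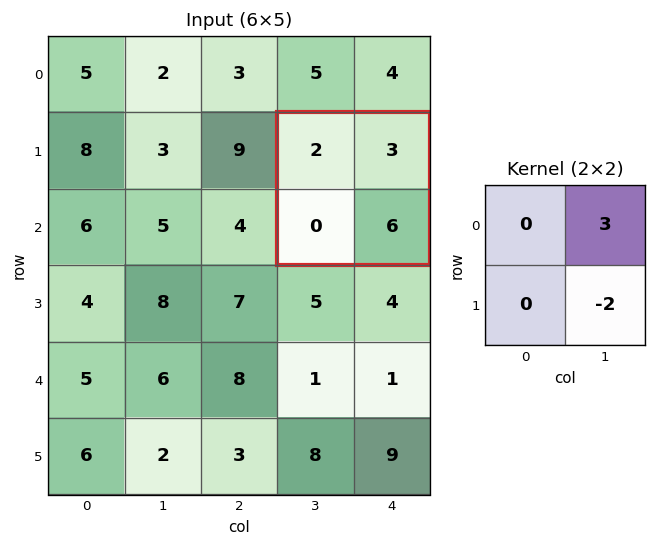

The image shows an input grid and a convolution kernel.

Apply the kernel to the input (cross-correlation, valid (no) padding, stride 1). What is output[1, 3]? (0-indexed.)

The receptive field on the input at this output position is [2 3 / 0 6]. Elementwise product with the kernel and sum: 3·3 + 6·-2.

-3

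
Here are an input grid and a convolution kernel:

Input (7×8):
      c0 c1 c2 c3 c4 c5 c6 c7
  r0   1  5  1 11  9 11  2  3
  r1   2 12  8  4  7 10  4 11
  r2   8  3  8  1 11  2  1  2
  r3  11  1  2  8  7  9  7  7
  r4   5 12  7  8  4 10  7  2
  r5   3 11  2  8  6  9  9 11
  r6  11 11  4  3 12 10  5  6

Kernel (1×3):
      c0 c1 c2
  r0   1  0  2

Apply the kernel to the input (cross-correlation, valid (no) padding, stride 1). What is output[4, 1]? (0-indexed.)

28

The receptive field on the input at this output position is [12 7 8]. Elementwise product with the kernel and sum: 12·1 + 8·2.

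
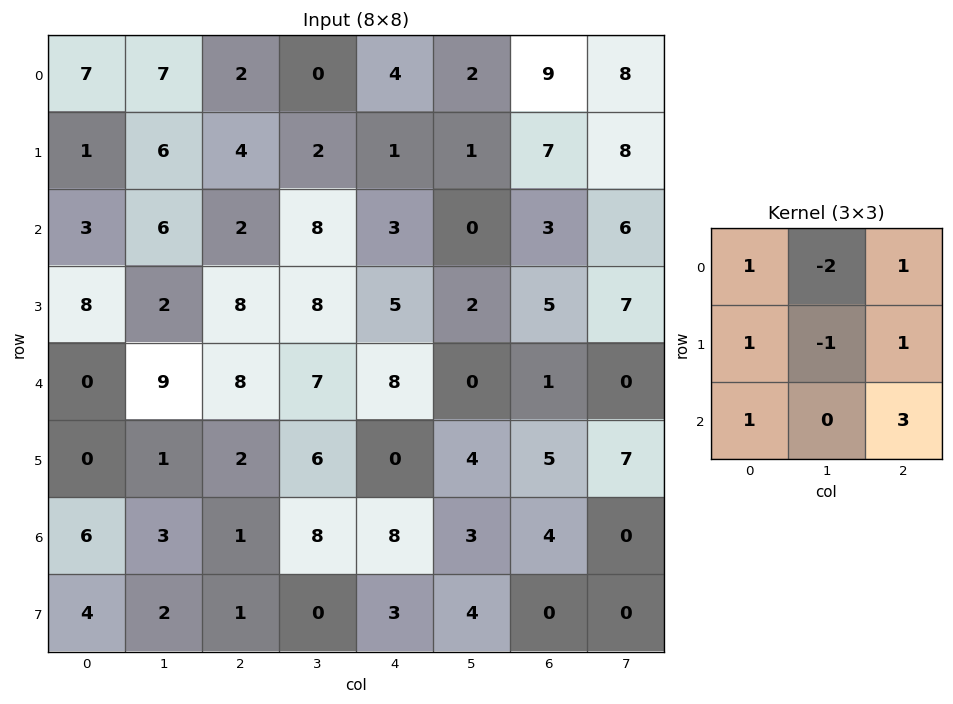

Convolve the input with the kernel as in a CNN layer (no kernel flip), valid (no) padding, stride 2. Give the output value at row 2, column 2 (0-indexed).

30

The receptive field on the input at this output position is [8 0 1 / 0 4 5 / 8 3 4]. Elementwise product with the kernel and sum: 8·1 + 0·-2 + 1·1 + 0·1 + 4·-1 + 5·1 + 8·1 + 4·3.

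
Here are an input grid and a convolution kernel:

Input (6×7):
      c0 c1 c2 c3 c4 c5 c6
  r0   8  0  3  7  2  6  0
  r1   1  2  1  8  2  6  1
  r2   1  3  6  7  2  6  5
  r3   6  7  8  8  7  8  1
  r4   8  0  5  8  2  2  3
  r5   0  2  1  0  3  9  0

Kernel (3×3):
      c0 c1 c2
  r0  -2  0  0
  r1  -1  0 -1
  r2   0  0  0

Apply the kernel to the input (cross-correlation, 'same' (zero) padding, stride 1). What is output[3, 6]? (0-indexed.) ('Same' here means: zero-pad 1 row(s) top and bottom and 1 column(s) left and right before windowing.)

-20

The receptive field on the zero-padded input at this output position is [6 5 0 / 8 1 0 / 2 3 0]. Elementwise product with the kernel and sum: 6·-2 + 8·-1 + 0·-1.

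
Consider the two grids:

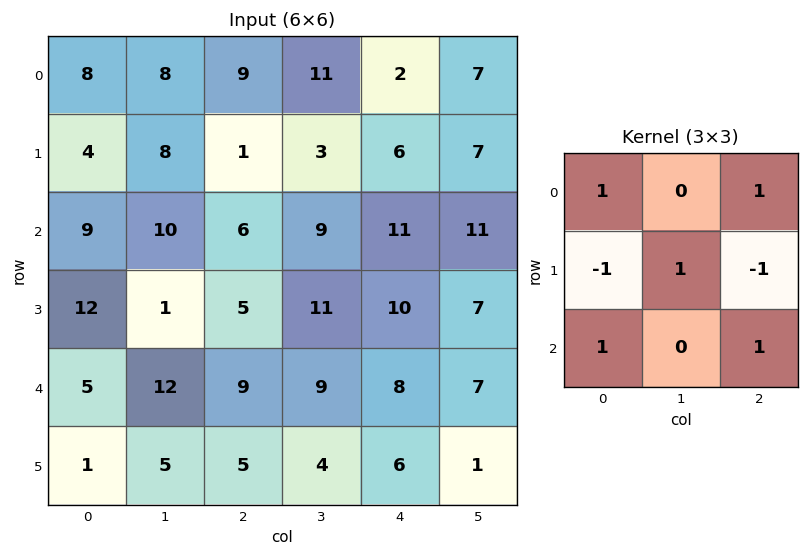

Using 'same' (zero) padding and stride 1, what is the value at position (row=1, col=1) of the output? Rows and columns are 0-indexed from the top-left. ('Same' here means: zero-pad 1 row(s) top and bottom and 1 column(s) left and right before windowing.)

The receptive field on the zero-padded input at this output position is [8 8 9 / 4 8 1 / 9 10 6]. Elementwise product with the kernel and sum: 8·1 + 9·1 + 4·-1 + 8·1 + 1·-1 + 9·1 + 6·1.

35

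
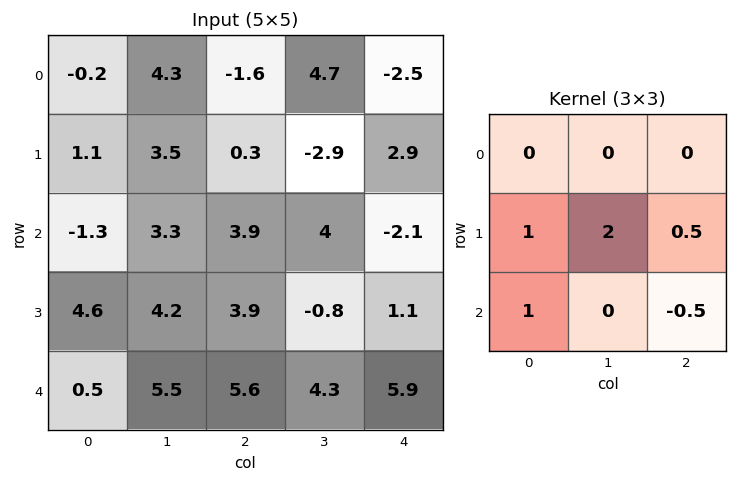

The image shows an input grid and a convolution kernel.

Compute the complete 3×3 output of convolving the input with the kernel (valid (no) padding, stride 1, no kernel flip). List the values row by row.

5 3.95 0.9
9.9 17.7 14.2
12.65 14.95 5.5

Output[0,0]: The receptive field on the input at this output position is [-0.2 4.3 -1.6 / 1.1 3.5 0.3 / -1.3 3.3 3.9]. Elementwise product with the kernel and sum: 1.1·1 + 3.5·2 + 0.3·0.5 + -1.3·1 + 3.9·-0.5.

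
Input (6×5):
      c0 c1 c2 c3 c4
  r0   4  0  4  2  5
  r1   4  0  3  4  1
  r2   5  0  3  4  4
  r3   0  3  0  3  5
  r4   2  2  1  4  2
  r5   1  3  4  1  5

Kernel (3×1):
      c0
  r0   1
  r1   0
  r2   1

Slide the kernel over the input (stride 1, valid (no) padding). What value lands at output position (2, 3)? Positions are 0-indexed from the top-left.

The receptive field on the input at this output position is [4 / 3 / 4]. Elementwise product with the kernel and sum: 4·1 + 4·1.

8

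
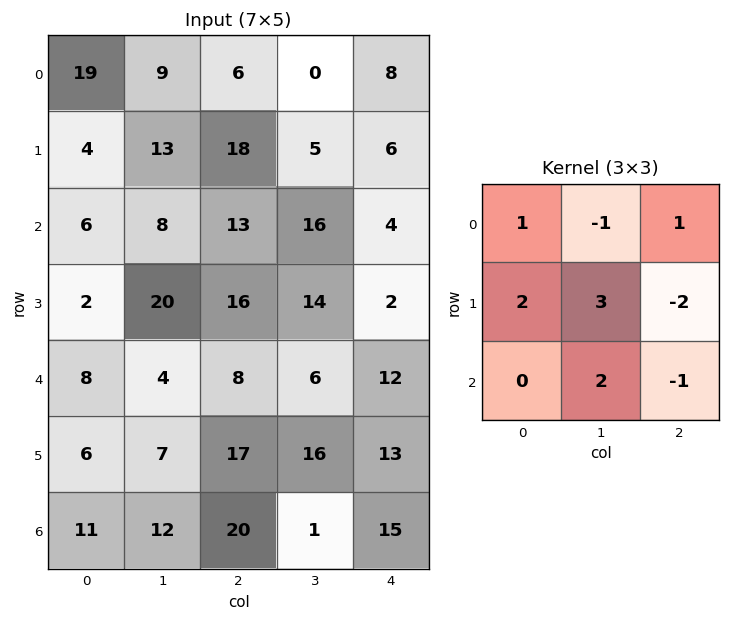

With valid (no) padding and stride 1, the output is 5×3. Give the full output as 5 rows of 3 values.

30 83 81
43 41 111
43 81 71
7 56 33
15 74 57

Output[0,0]: The receptive field on the input at this output position is [19 9 6 / 4 13 18 / 6 8 13]. Elementwise product with the kernel and sum: 19·1 + 9·-1 + 6·1 + 4·2 + 13·3 + 18·-2 + 8·2 + 13·-1.
Output[0,1]: The receptive field on the input at this output position is [9 6 0 / 13 18 5 / 8 13 16]. Elementwise product with the kernel and sum: 9·1 + 6·-1 + 0·1 + 13·2 + 18·3 + 5·-2 + 13·2 + 16·-1.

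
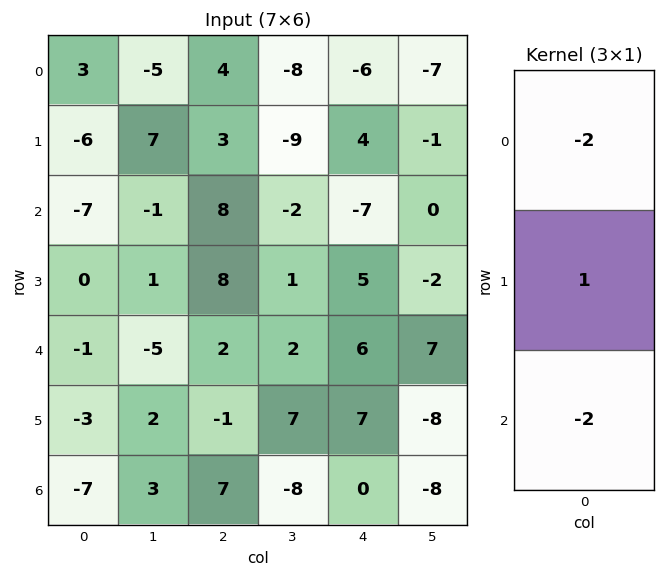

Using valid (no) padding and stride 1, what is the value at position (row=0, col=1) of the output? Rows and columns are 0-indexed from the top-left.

The receptive field on the input at this output position is [-5 / 7 / -1]. Elementwise product with the kernel and sum: -5·-2 + 7·1 + -1·-2.

19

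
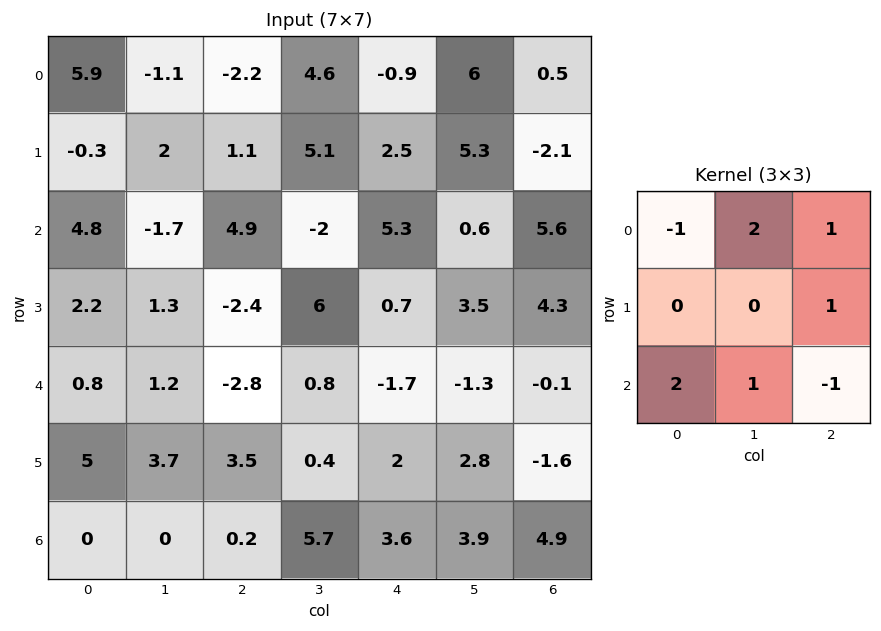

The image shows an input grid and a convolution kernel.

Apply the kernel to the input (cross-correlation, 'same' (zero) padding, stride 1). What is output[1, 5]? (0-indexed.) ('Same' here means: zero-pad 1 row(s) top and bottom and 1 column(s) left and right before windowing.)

The receptive field on the zero-padded input at this output position is [-0.9 6 0.5 / 2.5 5.3 -2.1 / 5.3 0.6 5.6]. Elementwise product with the kernel and sum: -0.9·-1 + 6·2 + 0.5·1 + -2.1·1 + 5.3·2 + 0.6·1 + 5.6·-1.

16.9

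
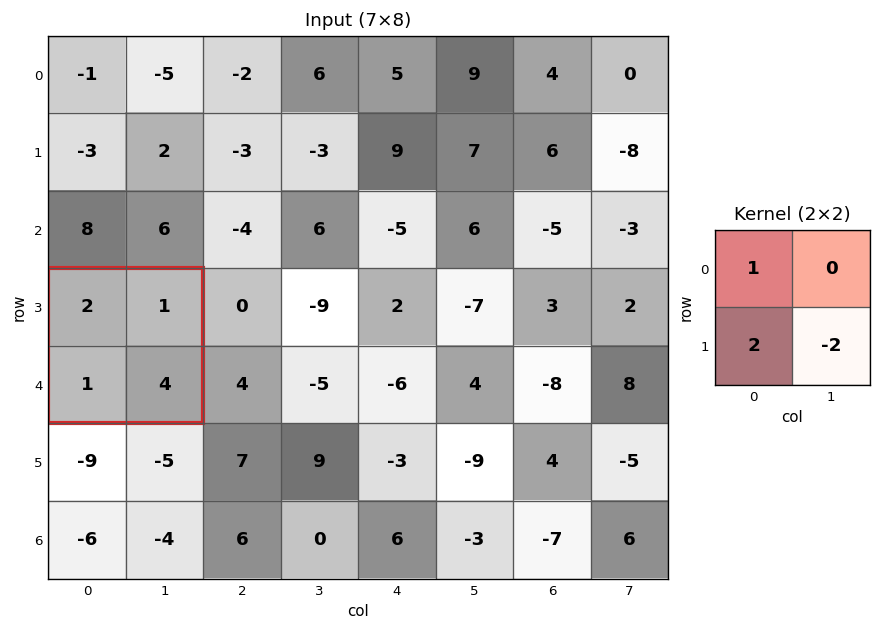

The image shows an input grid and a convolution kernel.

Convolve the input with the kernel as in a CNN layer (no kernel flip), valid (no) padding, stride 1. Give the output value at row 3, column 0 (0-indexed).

The receptive field on the input at this output position is [2 1 / 1 4]. Elementwise product with the kernel and sum: 2·1 + 1·2 + 4·-2.

-4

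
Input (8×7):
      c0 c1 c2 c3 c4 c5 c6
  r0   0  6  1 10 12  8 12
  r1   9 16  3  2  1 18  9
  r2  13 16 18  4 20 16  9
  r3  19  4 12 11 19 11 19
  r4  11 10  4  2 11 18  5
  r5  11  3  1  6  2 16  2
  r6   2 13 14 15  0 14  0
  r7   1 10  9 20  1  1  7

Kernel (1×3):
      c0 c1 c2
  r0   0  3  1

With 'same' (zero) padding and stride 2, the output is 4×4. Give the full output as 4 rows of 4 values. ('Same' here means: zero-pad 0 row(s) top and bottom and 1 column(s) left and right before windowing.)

Output[0,0]: The receptive field on the zero-padded input at this output position is [0 0 6]. Elementwise product with the kernel and sum: 0·3 + 6·1.
Output[0,1]: The receptive field on the zero-padded input at this output position is [6 1 10]. Elementwise product with the kernel and sum: 1·3 + 10·1.

6 13 44 36
55 58 76 27
43 14 51 15
19 57 14 0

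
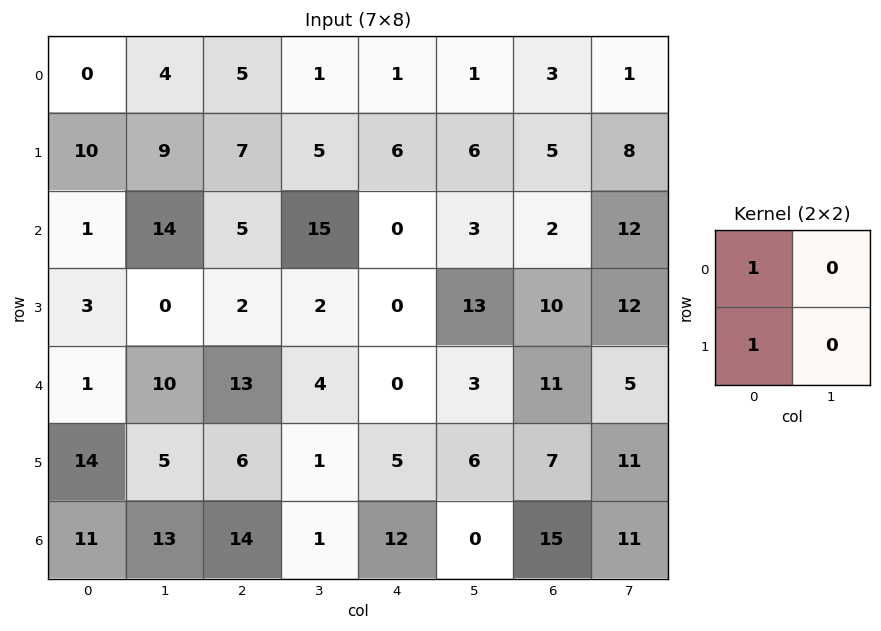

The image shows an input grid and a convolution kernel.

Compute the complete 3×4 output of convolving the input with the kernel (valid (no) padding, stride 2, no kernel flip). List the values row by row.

10 12 7 8
4 7 0 12
15 19 5 18

Output[0,0]: The receptive field on the input at this output position is [0 4 / 10 9]. Elementwise product with the kernel and sum: 0·1 + 10·1.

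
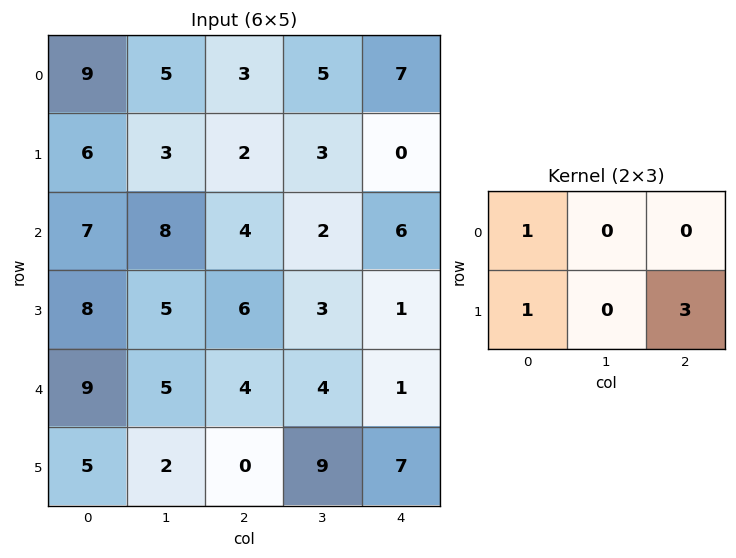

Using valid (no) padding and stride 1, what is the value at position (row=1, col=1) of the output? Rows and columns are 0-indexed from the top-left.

The receptive field on the input at this output position is [3 2 3 / 8 4 2]. Elementwise product with the kernel and sum: 3·1 + 8·1 + 2·3.

17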